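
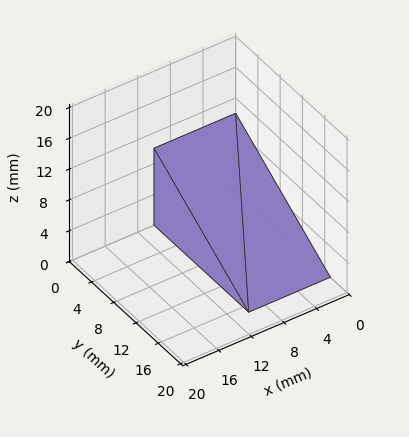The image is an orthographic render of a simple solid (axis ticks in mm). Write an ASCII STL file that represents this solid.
Reading the render: the shape is a wedge (ramp): 10 × 17 mm base, rising to 10 mm along the y=0 edge and sloping linearly to z=0 at y=17 (dimensions read to the nearest mm from the axis ticks). For the STL, each face is triangulated and given an outward normal.

solid part
  facet normal 0.0000 0.0000 -1.0000
    outer loop
      vertex 10.0 17.0 0.0
      vertex 10.0 0.0 0.0
      vertex 0.0 0.0 0.0
    endloop
  endfacet
  facet normal 0.0000 0.0000 -1.0000
    outer loop
      vertex 0.0 17.0 0.0
      vertex 10.0 17.0 0.0
      vertex 0.0 0.0 0.0
    endloop
  endfacet
  facet normal 0.0000 -1.0000 0.0000
    outer loop
      vertex 0.0 0.0 0.0
      vertex 10.0 0.0 0.0
      vertex 10.0 0.0 10.0
    endloop
  endfacet
  facet normal 0.0000 -1.0000 0.0000
    outer loop
      vertex 0.0 0.0 0.0
      vertex 10.0 0.0 10.0
      vertex 0.0 0.0 10.0
    endloop
  endfacet
  facet normal 0.0000 0.5070 0.8619
    outer loop
      vertex 0.0 0.0 10.0
      vertex 10.0 0.0 10.0
      vertex 10.0 17.0 0.0
    endloop
  endfacet
  facet normal 0.0000 0.5070 0.8619
    outer loop
      vertex 0.0 0.0 10.0
      vertex 10.0 17.0 0.0
      vertex 0.0 17.0 0.0
    endloop
  endfacet
  facet normal -1.0000 0.0000 0.0000
    outer loop
      vertex 0.0 0.0 10.0
      vertex 0.0 17.0 0.0
      vertex 0.0 0.0 0.0
    endloop
  endfacet
  facet normal 1.0000 0.0000 0.0000
    outer loop
      vertex 10.0 0.0 0.0
      vertex 10.0 17.0 0.0
      vertex 10.0 0.0 10.0
    endloop
  endfacet
endsolid part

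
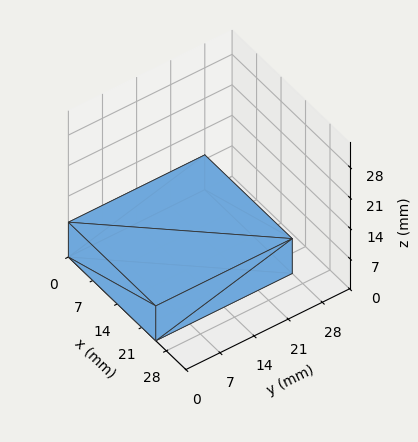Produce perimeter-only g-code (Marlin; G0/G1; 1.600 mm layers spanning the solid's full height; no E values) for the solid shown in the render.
Reading the render: the shape is a rectangular box, roughly 25 × 28 mm footprint and 8 mm tall (dimensions read to the nearest mm from the axis ticks). For the g-code, the solid's height is divided into equal slices at the stated Δz and each level perimeter traced with G1 moves after a G0 lift.

; perimeter-only toolpath
G21 ; units = mm
G90 ; absolute positioning
G28 ; home
; layer 1
G0 Z1.600
G0 X0.000 Y0.000
G1 X25.000 Y0.000
G1 X25.000 Y28.000
G1 X0.000 Y28.000
G1 X0.000 Y0.000
; layer 2
G0 Z3.200
G0 X0.000 Y0.000
G1 X25.000 Y0.000
G1 X25.000 Y28.000
G1 X0.000 Y28.000
G1 X0.000 Y0.000
; layer 3
G0 Z4.800
G0 X0.000 Y0.000
G1 X25.000 Y0.000
G1 X25.000 Y28.000
G1 X0.000 Y28.000
G1 X0.000 Y0.000
; layer 4
G0 Z6.400
G0 X0.000 Y0.000
G1 X25.000 Y0.000
G1 X25.000 Y28.000
G1 X0.000 Y28.000
G1 X0.000 Y0.000
; layer 5
G0 Z8.000
G0 X0.000 Y0.000
G1 X25.000 Y0.000
G1 X25.000 Y28.000
G1 X0.000 Y28.000
G1 X0.000 Y0.000
M2 ; end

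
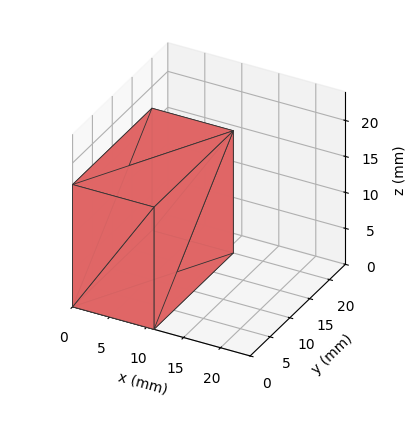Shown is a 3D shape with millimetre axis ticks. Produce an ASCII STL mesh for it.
Reading the render: the shape is a rectangular box, roughly 11 × 20 mm footprint and 17 mm tall (dimensions read to the nearest mm from the axis ticks). For the STL, each face is triangulated and given an outward normal.

solid part
  facet normal 0.0000 0.0000 -1.0000
    outer loop
      vertex 11.000 20.000 0.000
      vertex 11.000 0.000 0.000
      vertex 0.000 0.000 0.000
    endloop
  endfacet
  facet normal 0.0000 0.0000 -1.0000
    outer loop
      vertex 0.000 20.000 0.000
      vertex 11.000 20.000 0.000
      vertex 0.000 0.000 0.000
    endloop
  endfacet
  facet normal 0.0000 0.0000 1.0000
    outer loop
      vertex 0.000 0.000 17.000
      vertex 11.000 0.000 17.000
      vertex 11.000 20.000 17.000
    endloop
  endfacet
  facet normal 0.0000 0.0000 1.0000
    outer loop
      vertex 0.000 0.000 17.000
      vertex 11.000 20.000 17.000
      vertex 0.000 20.000 17.000
    endloop
  endfacet
  facet normal 0.0000 -1.0000 0.0000
    outer loop
      vertex 0.000 0.000 0.000
      vertex 11.000 0.000 0.000
      vertex 11.000 0.000 17.000
    endloop
  endfacet
  facet normal 0.0000 -1.0000 0.0000
    outer loop
      vertex 0.000 0.000 0.000
      vertex 11.000 0.000 17.000
      vertex 0.000 0.000 17.000
    endloop
  endfacet
  facet normal 0.0000 1.0000 0.0000
    outer loop
      vertex 11.000 20.000 17.000
      vertex 11.000 20.000 0.000
      vertex 0.000 20.000 0.000
    endloop
  endfacet
  facet normal 0.0000 1.0000 0.0000
    outer loop
      vertex 0.000 20.000 17.000
      vertex 11.000 20.000 17.000
      vertex 0.000 20.000 0.000
    endloop
  endfacet
  facet normal -1.0000 0.0000 0.0000
    outer loop
      vertex 0.000 20.000 17.000
      vertex 0.000 20.000 0.000
      vertex 0.000 0.000 0.000
    endloop
  endfacet
  facet normal -1.0000 0.0000 0.0000
    outer loop
      vertex 0.000 0.000 17.000
      vertex 0.000 20.000 17.000
      vertex 0.000 0.000 0.000
    endloop
  endfacet
  facet normal 1.0000 0.0000 0.0000
    outer loop
      vertex 11.000 0.000 0.000
      vertex 11.000 20.000 0.000
      vertex 11.000 20.000 17.000
    endloop
  endfacet
  facet normal 1.0000 0.0000 0.0000
    outer loop
      vertex 11.000 0.000 0.000
      vertex 11.000 20.000 17.000
      vertex 11.000 0.000 17.000
    endloop
  endfacet
endsolid part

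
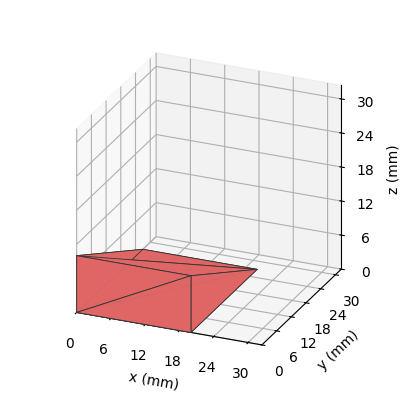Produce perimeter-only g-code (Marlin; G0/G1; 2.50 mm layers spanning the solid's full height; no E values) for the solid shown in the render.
Reading the render: the shape is a wedge (ramp): 20 × 27 mm base, rising to 10 mm along the y=0 edge and sloping linearly to z=0 at y=27 (dimensions read to the nearest mm from the axis ticks). For the g-code, the solid's height is divided into equal slices at the stated Δz and each level perimeter traced with G1 moves after a G0 lift.

; perimeter-only toolpath
G21 ; units = mm
G90 ; absolute positioning
G28 ; home
; layer 1
G0 Z2.50
G0 X0.00 Y0.00
G1 X20.00 Y0.00
G1 X20.00 Y20.25
G1 X0.00 Y20.25
G1 X0.00 Y0.00
; layer 2
G0 Z5.00
G0 X0.00 Y0.00
G1 X20.00 Y0.00
G1 X20.00 Y13.50
G1 X0.00 Y13.50
G1 X0.00 Y0.00
; layer 3
G0 Z7.50
G0 X0.00 Y0.00
G1 X20.00 Y0.00
G1 X20.00 Y6.75
G1 X0.00 Y6.75
G1 X0.00 Y0.00
M2 ; end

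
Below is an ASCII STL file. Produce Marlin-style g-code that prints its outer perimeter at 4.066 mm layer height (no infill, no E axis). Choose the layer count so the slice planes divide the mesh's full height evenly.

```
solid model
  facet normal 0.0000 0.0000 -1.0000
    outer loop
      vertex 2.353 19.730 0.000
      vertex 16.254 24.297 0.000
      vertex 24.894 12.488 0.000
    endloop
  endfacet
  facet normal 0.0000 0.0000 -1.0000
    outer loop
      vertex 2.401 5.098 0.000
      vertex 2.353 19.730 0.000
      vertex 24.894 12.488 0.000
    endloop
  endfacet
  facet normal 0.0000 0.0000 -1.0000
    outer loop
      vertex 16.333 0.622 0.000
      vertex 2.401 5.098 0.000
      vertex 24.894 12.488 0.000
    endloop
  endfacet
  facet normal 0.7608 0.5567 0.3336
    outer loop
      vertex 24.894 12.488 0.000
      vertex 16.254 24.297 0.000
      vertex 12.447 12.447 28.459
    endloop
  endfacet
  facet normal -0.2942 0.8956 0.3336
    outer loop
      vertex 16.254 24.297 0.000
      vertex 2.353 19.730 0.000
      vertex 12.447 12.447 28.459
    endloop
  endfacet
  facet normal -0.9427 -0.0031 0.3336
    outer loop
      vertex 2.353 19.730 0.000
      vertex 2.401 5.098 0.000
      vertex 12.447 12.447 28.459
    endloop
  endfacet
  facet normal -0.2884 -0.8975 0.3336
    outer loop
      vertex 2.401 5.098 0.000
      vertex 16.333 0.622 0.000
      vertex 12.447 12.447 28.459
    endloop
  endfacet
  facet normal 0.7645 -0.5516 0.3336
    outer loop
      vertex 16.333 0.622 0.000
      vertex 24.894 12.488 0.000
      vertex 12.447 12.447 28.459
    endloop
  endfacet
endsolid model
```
; perimeter-only toolpath
G21 ; units = mm
G90 ; absolute positioning
G28 ; home
; layer 1
G0 Z4.066
G0 X23.116 Y12.482
G1 X15.710 Y22.604
G1 X3.795 Y18.690
G1 X3.836 Y6.148
G1 X15.778 Y2.311
G1 X23.116 Y12.482
; layer 2
G0 Z8.131
G0 X21.338 Y12.476
G1 X15.166 Y20.911
G1 X5.237 Y17.649
G1 X5.271 Y7.198
G1 X15.223 Y4.001
G1 X21.338 Y12.476
; layer 3
G0 Z12.197
G0 X19.560 Y12.470
G1 X14.622 Y19.218
G1 X6.679 Y16.609
G1 X6.706 Y8.248
G1 X14.668 Y5.690
G1 X19.560 Y12.470
; layer 4
G0 Z16.262
G0 X17.781 Y12.465
G1 X14.079 Y17.526
G1 X8.121 Y15.568
G1 X8.142 Y9.297
G1 X14.112 Y7.379
G1 X17.781 Y12.465
; layer 5
G0 Z20.328
G0 X16.003 Y12.459
G1 X13.535 Y15.833
G1 X9.563 Y14.528
G1 X9.577 Y10.347
G1 X13.557 Y9.068
G1 X16.003 Y12.459
; layer 6
G0 Z24.393
G0 X14.225 Y12.453
G1 X12.991 Y14.140
G1 X11.005 Y13.487
G1 X11.012 Y11.397
G1 X13.002 Y10.758
G1 X14.225 Y12.453
M2 ; end

The solid is a regular 5-sided pyramid, base circumscribed radius ≈ 12.4 mm, apex at z ≈ 28.5 mm. Slicing at Δz = 4.066 mm — 7 equal slices spanning the solid's height, so layer i sits at z = i·h/7 — gives 6 non-empty perimeters. Each is a 5-segment closed polygon; G0 lifts to the layer z and rapids to the start vertex, then G1 traces the edges. The cross-section shrinks linearly with z (the slice at the apex is degenerate and omitted).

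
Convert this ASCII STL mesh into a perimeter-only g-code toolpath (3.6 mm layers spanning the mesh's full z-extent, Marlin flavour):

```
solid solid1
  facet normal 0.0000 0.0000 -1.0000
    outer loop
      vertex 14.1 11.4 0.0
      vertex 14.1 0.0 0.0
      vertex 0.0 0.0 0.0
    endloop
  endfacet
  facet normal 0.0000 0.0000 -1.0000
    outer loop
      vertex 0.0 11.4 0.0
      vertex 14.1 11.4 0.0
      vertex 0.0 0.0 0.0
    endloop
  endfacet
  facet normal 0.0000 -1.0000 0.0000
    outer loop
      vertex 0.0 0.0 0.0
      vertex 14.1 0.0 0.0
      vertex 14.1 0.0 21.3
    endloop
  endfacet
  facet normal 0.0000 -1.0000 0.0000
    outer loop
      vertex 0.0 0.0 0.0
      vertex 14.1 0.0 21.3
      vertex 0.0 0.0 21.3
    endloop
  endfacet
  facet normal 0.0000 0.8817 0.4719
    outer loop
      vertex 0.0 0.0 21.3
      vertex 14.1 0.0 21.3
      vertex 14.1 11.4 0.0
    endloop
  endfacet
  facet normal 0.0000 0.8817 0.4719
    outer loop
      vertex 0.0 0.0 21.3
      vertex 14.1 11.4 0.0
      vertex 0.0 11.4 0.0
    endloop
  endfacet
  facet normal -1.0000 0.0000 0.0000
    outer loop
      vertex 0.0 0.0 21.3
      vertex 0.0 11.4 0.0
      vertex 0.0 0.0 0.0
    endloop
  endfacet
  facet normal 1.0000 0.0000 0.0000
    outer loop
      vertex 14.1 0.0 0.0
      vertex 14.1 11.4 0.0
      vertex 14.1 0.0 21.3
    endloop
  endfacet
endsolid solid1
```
; perimeter-only toolpath
G21 ; units = mm
G90 ; absolute positioning
G28 ; home
; layer 1
G0 Z3.6
G0 X0.0 Y0.0
G1 X14.1 Y0.0
G1 X14.1 Y9.5
G1 X0.0 Y9.5
G1 X0.0 Y0.0
; layer 2
G0 Z7.1
G0 X0.0 Y0.0
G1 X14.1 Y0.0
G1 X14.1 Y7.6
G1 X0.0 Y7.6
G1 X0.0 Y0.0
; layer 3
G0 Z10.7
G0 X0.0 Y0.0
G1 X14.1 Y0.0
G1 X14.1 Y5.7
G1 X0.0 Y5.7
G1 X0.0 Y0.0
; layer 4
G0 Z14.2
G0 X0.0 Y0.0
G1 X14.1 Y0.0
G1 X14.1 Y3.8
G1 X0.0 Y3.8
G1 X0.0 Y0.0
; layer 5
G0 Z17.8
G0 X0.0 Y0.0
G1 X14.1 Y0.0
G1 X14.1 Y1.9
G1 X0.0 Y1.9
G1 X0.0 Y0.0
M2 ; end

The solid is a wedge (ramp): 14.1 × 11.4 mm base, rising to 21.3 mm along the y=0 edge and sloping linearly to z=0 at y=11.4. Slicing at Δz = 3.6 mm — 6 equal slices spanning the solid's height, so layer i sits at z = i·h/6 — gives 5 non-empty perimeters. Each is a 4-segment closed polygon; G0 lifts to the layer z and rapids to the start vertex, then G1 traces the edges. The cross-section shrinks linearly with z (the slice at the apex is degenerate and omitted).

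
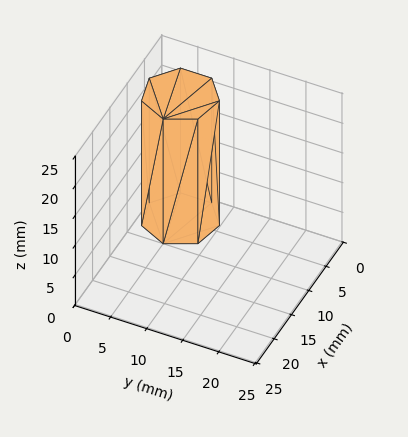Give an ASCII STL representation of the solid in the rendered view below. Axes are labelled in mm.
Reading the render: the shape is a regular 7-sided prism (a cylinder approximated with 7 flat sides), circumscribed radius ≈ 5 mm, height ≈ 21 mm (dimensions read to the nearest mm from the axis ticks). For the STL, each face is triangulated and given an outward normal.

solid part
  facet normal 0.0000 0.0000 -1.0000
    outer loop
      vertex 3.89 9.87 0.00
      vertex 8.12 8.91 0.00
      vertex 10.00 5.00 0.00
    endloop
  endfacet
  facet normal 0.0000 0.0000 -1.0000
    outer loop
      vertex 0.50 7.17 0.00
      vertex 3.89 9.87 0.00
      vertex 10.00 5.00 0.00
    endloop
  endfacet
  facet normal 0.0000 0.0000 -1.0000
    outer loop
      vertex 0.50 2.83 0.00
      vertex 0.50 7.17 0.00
      vertex 10.00 5.00 0.00
    endloop
  endfacet
  facet normal 0.0000 0.0000 -1.0000
    outer loop
      vertex 3.89 0.13 0.00
      vertex 0.50 2.83 0.00
      vertex 10.00 5.00 0.00
    endloop
  endfacet
  facet normal 0.0000 0.0000 -1.0000
    outer loop
      vertex 8.12 1.09 0.00
      vertex 3.89 0.13 0.00
      vertex 10.00 5.00 0.00
    endloop
  endfacet
  facet normal 0.0000 0.0000 1.0000
    outer loop
      vertex 10.00 5.00 21.00
      vertex 8.12 8.91 21.00
      vertex 3.89 9.87 21.00
    endloop
  endfacet
  facet normal 0.0000 0.0000 1.0000
    outer loop
      vertex 10.00 5.00 21.00
      vertex 3.89 9.87 21.00
      vertex 0.50 7.17 21.00
    endloop
  endfacet
  facet normal 0.0000 0.0000 1.0000
    outer loop
      vertex 10.00 5.00 21.00
      vertex 0.50 7.17 21.00
      vertex 0.50 2.83 21.00
    endloop
  endfacet
  facet normal 0.0000 0.0000 1.0000
    outer loop
      vertex 10.00 5.00 21.00
      vertex 0.50 2.83 21.00
      vertex 3.89 0.13 21.00
    endloop
  endfacet
  facet normal 0.0000 0.0000 1.0000
    outer loop
      vertex 10.00 5.00 21.00
      vertex 3.89 0.13 21.00
      vertex 8.12 1.09 21.00
    endloop
  endfacet
  facet normal 0.9012 0.4333 0.0000
    outer loop
      vertex 10.00 5.00 0.00
      vertex 8.12 8.91 0.00
      vertex 8.12 8.91 21.00
    endloop
  endfacet
  facet normal 0.9012 0.4333 0.0000
    outer loop
      vertex 10.00 5.00 0.00
      vertex 8.12 8.91 21.00
      vertex 10.00 5.00 21.00
    endloop
  endfacet
  facet normal 0.2213 0.9752 0.0000
    outer loop
      vertex 8.12 8.91 0.00
      vertex 3.89 9.87 0.00
      vertex 3.89 9.87 21.00
    endloop
  endfacet
  facet normal 0.2213 0.9752 0.0000
    outer loop
      vertex 8.12 8.91 0.00
      vertex 3.89 9.87 21.00
      vertex 8.12 8.91 21.00
    endloop
  endfacet
  facet normal -0.6230 0.7822 0.0000
    outer loop
      vertex 3.89 9.87 0.00
      vertex 0.50 7.17 0.00
      vertex 0.50 7.17 21.00
    endloop
  endfacet
  facet normal -0.6230 0.7822 0.0000
    outer loop
      vertex 3.89 9.87 0.00
      vertex 0.50 7.17 21.00
      vertex 3.89 9.87 21.00
    endloop
  endfacet
  facet normal -1.0000 0.0000 0.0000
    outer loop
      vertex 0.50 7.17 0.00
      vertex 0.50 2.83 0.00
      vertex 0.50 2.83 21.00
    endloop
  endfacet
  facet normal -1.0000 0.0000 0.0000
    outer loop
      vertex 0.50 7.17 0.00
      vertex 0.50 2.83 21.00
      vertex 0.50 7.17 21.00
    endloop
  endfacet
  facet normal -0.6230 -0.7822 0.0000
    outer loop
      vertex 0.50 2.83 0.00
      vertex 3.89 0.13 0.00
      vertex 3.89 0.13 21.00
    endloop
  endfacet
  facet normal -0.6230 -0.7822 0.0000
    outer loop
      vertex 0.50 2.83 0.00
      vertex 3.89 0.13 21.00
      vertex 0.50 2.83 21.00
    endloop
  endfacet
  facet normal 0.2213 -0.9752 0.0000
    outer loop
      vertex 3.89 0.13 0.00
      vertex 8.12 1.09 0.00
      vertex 8.12 1.09 21.00
    endloop
  endfacet
  facet normal 0.2213 -0.9752 0.0000
    outer loop
      vertex 3.89 0.13 0.00
      vertex 8.12 1.09 21.00
      vertex 3.89 0.13 21.00
    endloop
  endfacet
  facet normal 0.9012 -0.4333 0.0000
    outer loop
      vertex 8.12 1.09 0.00
      vertex 10.00 5.00 0.00
      vertex 10.00 5.00 21.00
    endloop
  endfacet
  facet normal 0.9012 -0.4333 0.0000
    outer loop
      vertex 8.12 1.09 0.00
      vertex 10.00 5.00 21.00
      vertex 8.12 1.09 21.00
    endloop
  endfacet
endsolid part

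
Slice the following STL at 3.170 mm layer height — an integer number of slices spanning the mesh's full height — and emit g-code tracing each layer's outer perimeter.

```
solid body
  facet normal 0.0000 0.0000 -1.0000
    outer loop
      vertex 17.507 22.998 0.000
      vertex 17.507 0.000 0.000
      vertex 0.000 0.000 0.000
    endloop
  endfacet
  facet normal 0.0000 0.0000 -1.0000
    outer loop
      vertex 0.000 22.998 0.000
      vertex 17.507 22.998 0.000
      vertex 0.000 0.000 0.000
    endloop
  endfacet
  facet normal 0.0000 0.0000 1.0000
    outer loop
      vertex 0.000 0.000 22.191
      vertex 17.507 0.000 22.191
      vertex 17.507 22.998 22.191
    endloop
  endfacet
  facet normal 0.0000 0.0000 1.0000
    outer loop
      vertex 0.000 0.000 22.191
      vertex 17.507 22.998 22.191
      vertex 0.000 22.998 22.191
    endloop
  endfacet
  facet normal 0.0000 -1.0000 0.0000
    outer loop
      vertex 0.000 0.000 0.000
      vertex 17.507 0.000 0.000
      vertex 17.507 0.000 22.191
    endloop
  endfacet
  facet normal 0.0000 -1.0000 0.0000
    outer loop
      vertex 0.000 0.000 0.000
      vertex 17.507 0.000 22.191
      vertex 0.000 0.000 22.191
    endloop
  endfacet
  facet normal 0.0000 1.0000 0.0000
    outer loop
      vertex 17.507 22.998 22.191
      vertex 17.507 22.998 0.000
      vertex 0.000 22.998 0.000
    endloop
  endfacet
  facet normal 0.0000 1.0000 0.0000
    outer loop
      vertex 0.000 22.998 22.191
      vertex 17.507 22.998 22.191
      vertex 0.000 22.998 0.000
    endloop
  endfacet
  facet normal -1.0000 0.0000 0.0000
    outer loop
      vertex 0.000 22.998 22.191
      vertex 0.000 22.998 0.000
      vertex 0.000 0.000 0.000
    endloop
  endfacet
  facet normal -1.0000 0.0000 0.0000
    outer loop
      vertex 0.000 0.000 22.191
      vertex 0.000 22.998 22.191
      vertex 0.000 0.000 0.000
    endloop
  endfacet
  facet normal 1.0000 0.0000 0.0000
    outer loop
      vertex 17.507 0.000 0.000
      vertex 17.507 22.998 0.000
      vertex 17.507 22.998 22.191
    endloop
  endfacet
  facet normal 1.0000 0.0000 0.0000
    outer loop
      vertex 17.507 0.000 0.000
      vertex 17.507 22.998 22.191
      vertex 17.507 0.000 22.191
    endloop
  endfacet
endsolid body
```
; perimeter-only toolpath
G21 ; units = mm
G90 ; absolute positioning
G28 ; home
; layer 1
G0 Z3.170
G0 X0.000 Y0.000
G1 X17.507 Y0.000
G1 X17.507 Y22.998
G1 X0.000 Y22.998
G1 X0.000 Y0.000
; layer 2
G0 Z6.340
G0 X0.000 Y0.000
G1 X17.507 Y0.000
G1 X17.507 Y22.998
G1 X0.000 Y22.998
G1 X0.000 Y0.000
; layer 3
G0 Z9.510
G0 X0.000 Y0.000
G1 X17.507 Y0.000
G1 X17.507 Y22.998
G1 X0.000 Y22.998
G1 X0.000 Y0.000
; layer 4
G0 Z12.681
G0 X0.000 Y0.000
G1 X17.507 Y0.000
G1 X17.507 Y22.998
G1 X0.000 Y22.998
G1 X0.000 Y0.000
; layer 5
G0 Z15.851
G0 X0.000 Y0.000
G1 X17.507 Y0.000
G1 X17.507 Y22.998
G1 X0.000 Y22.998
G1 X0.000 Y0.000
; layer 6
G0 Z19.021
G0 X0.000 Y0.000
G1 X17.507 Y0.000
G1 X17.507 Y22.998
G1 X0.000 Y22.998
G1 X0.000 Y0.000
; layer 7
G0 Z22.191
G0 X0.000 Y0.000
G1 X17.507 Y0.000
G1 X17.507 Y22.998
G1 X0.000 Y22.998
G1 X0.000 Y0.000
M2 ; end

The solid is a rectangular box, roughly 17.5 × 23 mm footprint and 22.2 mm tall. Slicing at Δz = 3.170 mm — 7 equal slices spanning the solid's height, so layer i sits at z = i·h/7 — gives 7 non-empty perimeters. Each is a 4-segment closed polygon; G0 lifts to the layer z and rapids to the start vertex, then G1 traces the edges.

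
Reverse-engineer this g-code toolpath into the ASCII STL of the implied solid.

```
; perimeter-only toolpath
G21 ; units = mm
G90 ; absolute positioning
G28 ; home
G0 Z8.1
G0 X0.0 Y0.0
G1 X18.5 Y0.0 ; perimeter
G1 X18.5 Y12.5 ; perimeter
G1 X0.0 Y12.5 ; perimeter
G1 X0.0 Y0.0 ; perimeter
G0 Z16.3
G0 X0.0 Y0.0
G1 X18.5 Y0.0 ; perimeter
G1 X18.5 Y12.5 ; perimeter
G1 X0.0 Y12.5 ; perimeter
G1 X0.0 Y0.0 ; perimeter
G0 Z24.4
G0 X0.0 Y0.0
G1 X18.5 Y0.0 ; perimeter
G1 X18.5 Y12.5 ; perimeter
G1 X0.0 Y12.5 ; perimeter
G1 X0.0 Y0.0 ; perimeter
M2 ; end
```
solid part
  facet normal 0.0000 0.0000 -1.0000
    outer loop
      vertex 18.5 12.5 0.0
      vertex 18.5 0.0 0.0
      vertex 0.0 0.0 0.0
    endloop
  endfacet
  facet normal 0.0000 0.0000 -1.0000
    outer loop
      vertex 0.0 12.5 0.0
      vertex 18.5 12.5 0.0
      vertex 0.0 0.0 0.0
    endloop
  endfacet
  facet normal 0.0000 0.0000 1.0000
    outer loop
      vertex 0.0 0.0 24.4
      vertex 18.5 0.0 24.4
      vertex 18.5 12.5 24.4
    endloop
  endfacet
  facet normal 0.0000 0.0000 1.0000
    outer loop
      vertex 0.0 0.0 24.4
      vertex 18.5 12.5 24.4
      vertex 0.0 12.5 24.4
    endloop
  endfacet
  facet normal 0.0000 -1.0000 0.0000
    outer loop
      vertex 0.0 0.0 0.0
      vertex 18.5 0.0 0.0
      vertex 18.5 0.0 24.4
    endloop
  endfacet
  facet normal 0.0000 -1.0000 0.0000
    outer loop
      vertex 0.0 0.0 0.0
      vertex 18.5 0.0 24.4
      vertex 0.0 0.0 24.4
    endloop
  endfacet
  facet normal 0.0000 1.0000 0.0000
    outer loop
      vertex 18.5 12.5 24.4
      vertex 18.5 12.5 0.0
      vertex 0.0 12.5 0.0
    endloop
  endfacet
  facet normal 0.0000 1.0000 0.0000
    outer loop
      vertex 0.0 12.5 24.4
      vertex 18.5 12.5 24.4
      vertex 0.0 12.5 0.0
    endloop
  endfacet
  facet normal -1.0000 0.0000 0.0000
    outer loop
      vertex 0.0 12.5 24.4
      vertex 0.0 12.5 0.0
      vertex 0.0 0.0 0.0
    endloop
  endfacet
  facet normal -1.0000 0.0000 0.0000
    outer loop
      vertex 0.0 0.0 24.4
      vertex 0.0 12.5 24.4
      vertex 0.0 0.0 0.0
    endloop
  endfacet
  facet normal 1.0000 0.0000 0.0000
    outer loop
      vertex 18.5 0.0 0.0
      vertex 18.5 12.5 0.0
      vertex 18.5 12.5 24.4
    endloop
  endfacet
  facet normal 1.0000 0.0000 0.0000
    outer loop
      vertex 18.5 0.0 0.0
      vertex 18.5 12.5 24.4
      vertex 18.5 0.0 24.4
    endloop
  endfacet
endsolid part

The G0 Z moves step by Δz≈8.1 mm. Every layer's G1 loop is the same polygon, so the solid is a straight extrusion of it from z=0 to z≈24.4. Closing with flat bottom and top caps and triangulating gives 12 facets — a rectangular box, roughly 18.5 × 12.5 mm footprint and 24.4 mm tall.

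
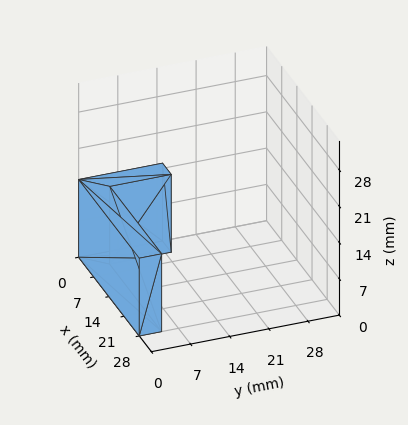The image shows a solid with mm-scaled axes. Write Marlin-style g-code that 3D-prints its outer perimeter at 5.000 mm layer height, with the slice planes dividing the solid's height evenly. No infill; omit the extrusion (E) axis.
Reading the render: the shape is an L-shaped prism: outer 28 × 15 mm, arm thicknesses ≈ 4 mm (horizontal) and 4 mm (vertical), extruded 15 mm in z (dimensions read to the nearest mm from the axis ticks). For the g-code, the solid's height is divided into equal slices at the stated Δz and each level perimeter traced with G1 moves after a G0 lift.

; perimeter-only toolpath
G21 ; units = mm
G90 ; absolute positioning
G28 ; home
; layer 1
G0 Z5.000
G0 X0.000 Y0.000
G1 X28.000 Y0.000
G1 X28.000 Y4.000
G1 X4.000 Y4.000
G1 X4.000 Y15.000
G1 X0.000 Y15.000
G1 X0.000 Y0.000
; layer 2
G0 Z10.000
G0 X0.000 Y0.000
G1 X28.000 Y0.000
G1 X28.000 Y4.000
G1 X4.000 Y4.000
G1 X4.000 Y15.000
G1 X0.000 Y15.000
G1 X0.000 Y0.000
; layer 3
G0 Z15.000
G0 X0.000 Y0.000
G1 X28.000 Y0.000
G1 X28.000 Y4.000
G1 X4.000 Y4.000
G1 X4.000 Y15.000
G1 X0.000 Y15.000
G1 X0.000 Y0.000
M2 ; end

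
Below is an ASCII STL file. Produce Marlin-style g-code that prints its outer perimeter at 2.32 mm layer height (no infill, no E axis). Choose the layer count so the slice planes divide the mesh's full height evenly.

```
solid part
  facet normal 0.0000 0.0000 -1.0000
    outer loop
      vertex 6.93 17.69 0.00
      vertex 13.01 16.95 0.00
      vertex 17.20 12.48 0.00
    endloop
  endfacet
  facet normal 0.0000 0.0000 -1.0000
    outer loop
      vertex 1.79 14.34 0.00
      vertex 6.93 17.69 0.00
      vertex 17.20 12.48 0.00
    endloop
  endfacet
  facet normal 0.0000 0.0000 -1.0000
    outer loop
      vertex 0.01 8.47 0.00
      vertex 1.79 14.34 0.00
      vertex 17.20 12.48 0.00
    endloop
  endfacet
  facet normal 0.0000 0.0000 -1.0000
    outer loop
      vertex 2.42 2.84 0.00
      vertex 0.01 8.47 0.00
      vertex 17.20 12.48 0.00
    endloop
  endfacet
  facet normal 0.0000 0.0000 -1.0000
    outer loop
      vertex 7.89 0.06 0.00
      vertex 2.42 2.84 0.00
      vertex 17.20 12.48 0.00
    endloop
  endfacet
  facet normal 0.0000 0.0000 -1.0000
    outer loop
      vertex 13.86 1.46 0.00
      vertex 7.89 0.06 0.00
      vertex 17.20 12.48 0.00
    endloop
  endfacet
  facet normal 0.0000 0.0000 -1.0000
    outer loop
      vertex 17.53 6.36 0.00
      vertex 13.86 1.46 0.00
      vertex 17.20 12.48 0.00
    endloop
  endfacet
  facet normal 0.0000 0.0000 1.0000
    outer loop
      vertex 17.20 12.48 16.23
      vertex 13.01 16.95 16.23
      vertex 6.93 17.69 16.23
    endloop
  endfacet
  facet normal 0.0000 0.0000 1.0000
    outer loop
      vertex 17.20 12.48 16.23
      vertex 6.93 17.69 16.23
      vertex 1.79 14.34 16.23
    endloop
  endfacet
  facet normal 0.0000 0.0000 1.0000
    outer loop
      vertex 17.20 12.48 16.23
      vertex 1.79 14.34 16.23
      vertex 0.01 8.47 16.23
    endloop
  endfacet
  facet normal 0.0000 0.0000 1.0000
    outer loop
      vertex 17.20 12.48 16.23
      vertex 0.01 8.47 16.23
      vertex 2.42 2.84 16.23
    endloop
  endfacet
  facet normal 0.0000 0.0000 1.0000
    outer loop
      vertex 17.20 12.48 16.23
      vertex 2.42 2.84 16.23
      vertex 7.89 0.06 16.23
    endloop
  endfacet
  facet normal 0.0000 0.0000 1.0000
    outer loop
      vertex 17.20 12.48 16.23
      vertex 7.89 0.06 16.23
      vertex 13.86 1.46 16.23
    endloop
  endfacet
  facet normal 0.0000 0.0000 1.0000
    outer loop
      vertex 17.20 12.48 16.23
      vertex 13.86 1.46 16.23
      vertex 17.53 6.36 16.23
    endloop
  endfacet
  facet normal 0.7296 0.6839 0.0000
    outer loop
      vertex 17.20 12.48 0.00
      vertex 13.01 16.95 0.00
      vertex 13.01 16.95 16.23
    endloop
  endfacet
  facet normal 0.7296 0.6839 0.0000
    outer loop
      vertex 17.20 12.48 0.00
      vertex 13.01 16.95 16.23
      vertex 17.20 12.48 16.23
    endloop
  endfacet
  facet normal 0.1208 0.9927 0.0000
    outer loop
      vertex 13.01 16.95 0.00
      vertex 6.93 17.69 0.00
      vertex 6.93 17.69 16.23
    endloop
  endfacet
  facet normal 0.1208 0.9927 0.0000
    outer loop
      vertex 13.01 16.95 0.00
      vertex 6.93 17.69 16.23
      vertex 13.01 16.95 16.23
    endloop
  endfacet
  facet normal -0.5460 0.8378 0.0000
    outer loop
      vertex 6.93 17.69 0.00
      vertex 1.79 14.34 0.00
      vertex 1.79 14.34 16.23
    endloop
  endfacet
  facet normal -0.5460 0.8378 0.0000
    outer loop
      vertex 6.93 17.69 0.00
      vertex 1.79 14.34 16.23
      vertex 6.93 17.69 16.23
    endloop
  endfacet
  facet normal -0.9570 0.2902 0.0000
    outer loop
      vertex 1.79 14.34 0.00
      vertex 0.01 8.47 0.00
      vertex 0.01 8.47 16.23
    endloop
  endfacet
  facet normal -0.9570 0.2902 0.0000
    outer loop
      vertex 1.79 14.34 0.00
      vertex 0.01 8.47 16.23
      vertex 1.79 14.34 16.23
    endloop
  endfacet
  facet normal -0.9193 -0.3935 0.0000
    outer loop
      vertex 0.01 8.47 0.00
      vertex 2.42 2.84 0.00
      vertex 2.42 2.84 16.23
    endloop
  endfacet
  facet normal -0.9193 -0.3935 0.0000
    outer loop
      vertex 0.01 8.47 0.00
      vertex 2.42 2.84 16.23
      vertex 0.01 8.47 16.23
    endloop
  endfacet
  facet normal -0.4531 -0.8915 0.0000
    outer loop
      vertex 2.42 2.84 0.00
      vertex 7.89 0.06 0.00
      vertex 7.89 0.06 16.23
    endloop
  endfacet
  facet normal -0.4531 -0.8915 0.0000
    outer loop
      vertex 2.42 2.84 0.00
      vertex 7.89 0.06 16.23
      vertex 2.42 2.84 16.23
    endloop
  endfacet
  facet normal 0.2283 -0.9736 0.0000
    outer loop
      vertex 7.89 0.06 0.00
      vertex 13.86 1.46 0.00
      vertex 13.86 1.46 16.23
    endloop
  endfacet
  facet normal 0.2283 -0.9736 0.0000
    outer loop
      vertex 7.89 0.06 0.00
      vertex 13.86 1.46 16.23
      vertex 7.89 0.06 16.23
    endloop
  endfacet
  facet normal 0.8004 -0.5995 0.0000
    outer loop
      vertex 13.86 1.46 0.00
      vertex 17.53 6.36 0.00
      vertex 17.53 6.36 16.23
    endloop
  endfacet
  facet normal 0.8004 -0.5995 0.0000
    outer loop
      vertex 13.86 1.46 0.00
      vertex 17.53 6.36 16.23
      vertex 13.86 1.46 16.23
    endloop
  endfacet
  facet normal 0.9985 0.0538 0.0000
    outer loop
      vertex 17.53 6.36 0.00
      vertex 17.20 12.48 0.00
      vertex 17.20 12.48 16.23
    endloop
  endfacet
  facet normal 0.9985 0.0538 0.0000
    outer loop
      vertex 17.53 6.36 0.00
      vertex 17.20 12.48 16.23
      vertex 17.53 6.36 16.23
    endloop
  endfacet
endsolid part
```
; perimeter-only toolpath
G21 ; units = mm
G90 ; absolute positioning
G28 ; home
; layer 1
G0 Z2.32
G0 X17.20 Y12.48
G1 X13.01 Y16.95
G1 X6.93 Y17.69
G1 X1.79 Y14.34
G1 X0.01 Y8.47
G1 X2.42 Y2.84
G1 X7.89 Y0.06
G1 X13.86 Y1.46
G1 X17.53 Y6.36
G1 X17.20 Y12.48
; layer 2
G0 Z4.64
G0 X17.20 Y12.48
G1 X13.01 Y16.95
G1 X6.93 Y17.69
G1 X1.79 Y14.34
G1 X0.01 Y8.47
G1 X2.42 Y2.84
G1 X7.89 Y0.06
G1 X13.86 Y1.46
G1 X17.53 Y6.36
G1 X17.20 Y12.48
; layer 3
G0 Z6.96
G0 X17.20 Y12.48
G1 X13.01 Y16.95
G1 X6.93 Y17.69
G1 X1.79 Y14.34
G1 X0.01 Y8.47
G1 X2.42 Y2.84
G1 X7.89 Y0.06
G1 X13.86 Y1.46
G1 X17.53 Y6.36
G1 X17.20 Y12.48
; layer 4
G0 Z9.27
G0 X17.20 Y12.48
G1 X13.01 Y16.95
G1 X6.93 Y17.69
G1 X1.79 Y14.34
G1 X0.01 Y8.47
G1 X2.42 Y2.84
G1 X7.89 Y0.06
G1 X13.86 Y1.46
G1 X17.53 Y6.36
G1 X17.20 Y12.48
; layer 5
G0 Z11.59
G0 X17.20 Y12.48
G1 X13.01 Y16.95
G1 X6.93 Y17.69
G1 X1.79 Y14.34
G1 X0.01 Y8.47
G1 X2.42 Y2.84
G1 X7.89 Y0.06
G1 X13.86 Y1.46
G1 X17.53 Y6.36
G1 X17.20 Y12.48
; layer 6
G0 Z13.91
G0 X17.20 Y12.48
G1 X13.01 Y16.95
G1 X6.93 Y17.69
G1 X1.79 Y14.34
G1 X0.01 Y8.47
G1 X2.42 Y2.84
G1 X7.89 Y0.06
G1 X13.86 Y1.46
G1 X17.53 Y6.36
G1 X17.20 Y12.48
; layer 7
G0 Z16.23
G0 X17.20 Y12.48
G1 X13.01 Y16.95
G1 X6.93 Y17.69
G1 X1.79 Y14.34
G1 X0.01 Y8.47
G1 X2.42 Y2.84
G1 X7.89 Y0.06
G1 X13.86 Y1.46
G1 X17.53 Y6.36
G1 X17.20 Y12.48
M2 ; end

The solid is a regular 9-sided prism (a cylinder approximated with 9 flat sides), circumscribed radius ≈ 8.96 mm, height ≈ 16.2 mm. Slicing at Δz = 2.32 mm — 7 equal slices spanning the solid's height, so layer i sits at z = i·h/7 — gives 7 non-empty perimeters. Each is a 9-segment closed polygon; G0 lifts to the layer z and rapids to the start vertex, then G1 traces the edges.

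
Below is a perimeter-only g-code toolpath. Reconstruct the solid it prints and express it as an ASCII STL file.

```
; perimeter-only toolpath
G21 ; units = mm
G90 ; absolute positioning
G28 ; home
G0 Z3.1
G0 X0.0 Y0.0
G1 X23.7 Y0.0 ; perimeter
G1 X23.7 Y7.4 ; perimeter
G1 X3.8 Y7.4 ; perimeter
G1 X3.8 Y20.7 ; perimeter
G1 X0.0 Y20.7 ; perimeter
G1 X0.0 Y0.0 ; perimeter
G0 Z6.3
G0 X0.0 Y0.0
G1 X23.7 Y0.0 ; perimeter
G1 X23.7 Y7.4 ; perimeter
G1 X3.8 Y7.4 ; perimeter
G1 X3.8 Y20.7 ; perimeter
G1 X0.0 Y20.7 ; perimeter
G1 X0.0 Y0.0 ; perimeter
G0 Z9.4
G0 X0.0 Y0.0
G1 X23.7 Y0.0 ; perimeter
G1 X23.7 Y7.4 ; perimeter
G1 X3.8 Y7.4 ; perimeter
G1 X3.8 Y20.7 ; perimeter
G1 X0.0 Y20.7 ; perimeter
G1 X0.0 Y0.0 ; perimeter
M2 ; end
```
solid part
  facet normal 0.0000 0.0000 -1.0000
    outer loop
      vertex 23.7 7.4 0.0
      vertex 23.7 0.0 0.0
      vertex 0.0 0.0 0.0
    endloop
  endfacet
  facet normal 0.0000 0.0000 -1.0000
    outer loop
      vertex 3.8 7.4 0.0
      vertex 23.7 7.4 0.0
      vertex 0.0 0.0 0.0
    endloop
  endfacet
  facet normal 0.0000 0.0000 -1.0000
    outer loop
      vertex 3.8 20.7 0.0
      vertex 3.8 7.4 0.0
      vertex 0.0 0.0 0.0
    endloop
  endfacet
  facet normal 0.0000 0.0000 -1.0000
    outer loop
      vertex 0.0 20.7 0.0
      vertex 3.8 20.7 0.0
      vertex 0.0 0.0 0.0
    endloop
  endfacet
  facet normal 0.0000 0.0000 1.0000
    outer loop
      vertex 0.0 0.0 9.4
      vertex 23.7 0.0 9.4
      vertex 23.7 7.4 9.4
    endloop
  endfacet
  facet normal 0.0000 0.0000 1.0000
    outer loop
      vertex 0.0 0.0 9.4
      vertex 23.7 7.4 9.4
      vertex 3.8 7.4 9.4
    endloop
  endfacet
  facet normal 0.0000 0.0000 1.0000
    outer loop
      vertex 0.0 0.0 9.4
      vertex 3.8 7.4 9.4
      vertex 3.8 20.7 9.4
    endloop
  endfacet
  facet normal 0.0000 0.0000 1.0000
    outer loop
      vertex 0.0 0.0 9.4
      vertex 3.8 20.7 9.4
      vertex 0.0 20.7 9.4
    endloop
  endfacet
  facet normal 0.0000 -1.0000 0.0000
    outer loop
      vertex 0.0 0.0 0.0
      vertex 23.7 0.0 0.0
      vertex 23.7 0.0 9.4
    endloop
  endfacet
  facet normal 0.0000 -1.0000 0.0000
    outer loop
      vertex 0.0 0.0 0.0
      vertex 23.7 0.0 9.4
      vertex 0.0 0.0 9.4
    endloop
  endfacet
  facet normal 1.0000 0.0000 0.0000
    outer loop
      vertex 23.7 0.0 0.0
      vertex 23.7 7.4 0.0
      vertex 23.7 7.4 9.4
    endloop
  endfacet
  facet normal 1.0000 0.0000 0.0000
    outer loop
      vertex 23.7 0.0 0.0
      vertex 23.7 7.4 9.4
      vertex 23.7 0.0 9.4
    endloop
  endfacet
  facet normal 0.0000 1.0000 0.0000
    outer loop
      vertex 23.7 7.4 0.0
      vertex 3.8 7.4 0.0
      vertex 3.8 7.4 9.4
    endloop
  endfacet
  facet normal 0.0000 1.0000 0.0000
    outer loop
      vertex 23.7 7.4 0.0
      vertex 3.8 7.4 9.4
      vertex 23.7 7.4 9.4
    endloop
  endfacet
  facet normal 1.0000 0.0000 0.0000
    outer loop
      vertex 3.8 7.4 0.0
      vertex 3.8 20.7 0.0
      vertex 3.8 20.7 9.4
    endloop
  endfacet
  facet normal 1.0000 0.0000 0.0000
    outer loop
      vertex 3.8 7.4 0.0
      vertex 3.8 20.7 9.4
      vertex 3.8 7.4 9.4
    endloop
  endfacet
  facet normal 0.0000 1.0000 0.0000
    outer loop
      vertex 3.8 20.7 0.0
      vertex 0.0 20.7 0.0
      vertex 0.0 20.7 9.4
    endloop
  endfacet
  facet normal 0.0000 1.0000 0.0000
    outer loop
      vertex 3.8 20.7 0.0
      vertex 0.0 20.7 9.4
      vertex 3.8 20.7 9.4
    endloop
  endfacet
  facet normal -1.0000 0.0000 0.0000
    outer loop
      vertex 0.0 20.7 0.0
      vertex 0.0 0.0 0.0
      vertex 0.0 0.0 9.4
    endloop
  endfacet
  facet normal -1.0000 0.0000 0.0000
    outer loop
      vertex 0.0 20.7 0.0
      vertex 0.0 0.0 9.4
      vertex 0.0 20.7 9.4
    endloop
  endfacet
endsolid part

The G0 Z moves step by Δz≈3.1 mm. Every layer's G1 loop is the same polygon, so the solid is a straight extrusion of it from z=0 to z≈9.4. Closing with flat bottom and top caps and triangulating gives 20 facets — an L-shaped prism: outer 23.7 × 20.7 mm, arm thicknesses ≈ 7.4 mm (horizontal) and 3.8 mm (vertical), extruded 9.4 mm in z.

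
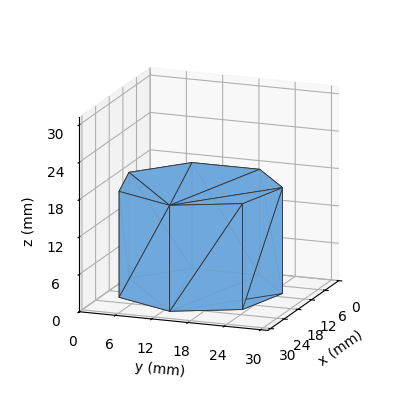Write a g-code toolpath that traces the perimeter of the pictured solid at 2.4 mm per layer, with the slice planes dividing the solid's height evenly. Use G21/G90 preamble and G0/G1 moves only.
Reading the render: the shape is a regular 7-sided prism (a cylinder approximated with 7 flat sides), circumscribed radius ≈ 13 mm, height ≈ 17 mm (dimensions read to the nearest mm from the axis ticks). For the g-code, the solid's height is divided into equal slices at the stated Δz and each level perimeter traced with G1 moves after a G0 lift.

; perimeter-only toolpath
G21 ; units = mm
G90 ; absolute positioning
G28 ; home
; layer 1
G0 Z2.4
G0 X26.0 Y13.0
G1 X21.1 Y23.2
G1 X10.1 Y25.7
G1 X1.3 Y18.6
G1 X1.3 Y7.4
G1 X10.1 Y0.3
G1 X21.1 Y2.8
G1 X26.0 Y13.0
; layer 2
G0 Z4.9
G0 X26.0 Y13.0
G1 X21.1 Y23.2
G1 X10.1 Y25.7
G1 X1.3 Y18.6
G1 X1.3 Y7.4
G1 X10.1 Y0.3
G1 X21.1 Y2.8
G1 X26.0 Y13.0
; layer 3
G0 Z7.3
G0 X26.0 Y13.0
G1 X21.1 Y23.2
G1 X10.1 Y25.7
G1 X1.3 Y18.6
G1 X1.3 Y7.4
G1 X10.1 Y0.3
G1 X21.1 Y2.8
G1 X26.0 Y13.0
; layer 4
G0 Z9.7
G0 X26.0 Y13.0
G1 X21.1 Y23.2
G1 X10.1 Y25.7
G1 X1.3 Y18.6
G1 X1.3 Y7.4
G1 X10.1 Y0.3
G1 X21.1 Y2.8
G1 X26.0 Y13.0
; layer 5
G0 Z12.1
G0 X26.0 Y13.0
G1 X21.1 Y23.2
G1 X10.1 Y25.7
G1 X1.3 Y18.6
G1 X1.3 Y7.4
G1 X10.1 Y0.3
G1 X21.1 Y2.8
G1 X26.0 Y13.0
; layer 6
G0 Z14.6
G0 X26.0 Y13.0
G1 X21.1 Y23.2
G1 X10.1 Y25.7
G1 X1.3 Y18.6
G1 X1.3 Y7.4
G1 X10.1 Y0.3
G1 X21.1 Y2.8
G1 X26.0 Y13.0
; layer 7
G0 Z17.0
G0 X26.0 Y13.0
G1 X21.1 Y23.2
G1 X10.1 Y25.7
G1 X1.3 Y18.6
G1 X1.3 Y7.4
G1 X10.1 Y0.3
G1 X21.1 Y2.8
G1 X26.0 Y13.0
M2 ; end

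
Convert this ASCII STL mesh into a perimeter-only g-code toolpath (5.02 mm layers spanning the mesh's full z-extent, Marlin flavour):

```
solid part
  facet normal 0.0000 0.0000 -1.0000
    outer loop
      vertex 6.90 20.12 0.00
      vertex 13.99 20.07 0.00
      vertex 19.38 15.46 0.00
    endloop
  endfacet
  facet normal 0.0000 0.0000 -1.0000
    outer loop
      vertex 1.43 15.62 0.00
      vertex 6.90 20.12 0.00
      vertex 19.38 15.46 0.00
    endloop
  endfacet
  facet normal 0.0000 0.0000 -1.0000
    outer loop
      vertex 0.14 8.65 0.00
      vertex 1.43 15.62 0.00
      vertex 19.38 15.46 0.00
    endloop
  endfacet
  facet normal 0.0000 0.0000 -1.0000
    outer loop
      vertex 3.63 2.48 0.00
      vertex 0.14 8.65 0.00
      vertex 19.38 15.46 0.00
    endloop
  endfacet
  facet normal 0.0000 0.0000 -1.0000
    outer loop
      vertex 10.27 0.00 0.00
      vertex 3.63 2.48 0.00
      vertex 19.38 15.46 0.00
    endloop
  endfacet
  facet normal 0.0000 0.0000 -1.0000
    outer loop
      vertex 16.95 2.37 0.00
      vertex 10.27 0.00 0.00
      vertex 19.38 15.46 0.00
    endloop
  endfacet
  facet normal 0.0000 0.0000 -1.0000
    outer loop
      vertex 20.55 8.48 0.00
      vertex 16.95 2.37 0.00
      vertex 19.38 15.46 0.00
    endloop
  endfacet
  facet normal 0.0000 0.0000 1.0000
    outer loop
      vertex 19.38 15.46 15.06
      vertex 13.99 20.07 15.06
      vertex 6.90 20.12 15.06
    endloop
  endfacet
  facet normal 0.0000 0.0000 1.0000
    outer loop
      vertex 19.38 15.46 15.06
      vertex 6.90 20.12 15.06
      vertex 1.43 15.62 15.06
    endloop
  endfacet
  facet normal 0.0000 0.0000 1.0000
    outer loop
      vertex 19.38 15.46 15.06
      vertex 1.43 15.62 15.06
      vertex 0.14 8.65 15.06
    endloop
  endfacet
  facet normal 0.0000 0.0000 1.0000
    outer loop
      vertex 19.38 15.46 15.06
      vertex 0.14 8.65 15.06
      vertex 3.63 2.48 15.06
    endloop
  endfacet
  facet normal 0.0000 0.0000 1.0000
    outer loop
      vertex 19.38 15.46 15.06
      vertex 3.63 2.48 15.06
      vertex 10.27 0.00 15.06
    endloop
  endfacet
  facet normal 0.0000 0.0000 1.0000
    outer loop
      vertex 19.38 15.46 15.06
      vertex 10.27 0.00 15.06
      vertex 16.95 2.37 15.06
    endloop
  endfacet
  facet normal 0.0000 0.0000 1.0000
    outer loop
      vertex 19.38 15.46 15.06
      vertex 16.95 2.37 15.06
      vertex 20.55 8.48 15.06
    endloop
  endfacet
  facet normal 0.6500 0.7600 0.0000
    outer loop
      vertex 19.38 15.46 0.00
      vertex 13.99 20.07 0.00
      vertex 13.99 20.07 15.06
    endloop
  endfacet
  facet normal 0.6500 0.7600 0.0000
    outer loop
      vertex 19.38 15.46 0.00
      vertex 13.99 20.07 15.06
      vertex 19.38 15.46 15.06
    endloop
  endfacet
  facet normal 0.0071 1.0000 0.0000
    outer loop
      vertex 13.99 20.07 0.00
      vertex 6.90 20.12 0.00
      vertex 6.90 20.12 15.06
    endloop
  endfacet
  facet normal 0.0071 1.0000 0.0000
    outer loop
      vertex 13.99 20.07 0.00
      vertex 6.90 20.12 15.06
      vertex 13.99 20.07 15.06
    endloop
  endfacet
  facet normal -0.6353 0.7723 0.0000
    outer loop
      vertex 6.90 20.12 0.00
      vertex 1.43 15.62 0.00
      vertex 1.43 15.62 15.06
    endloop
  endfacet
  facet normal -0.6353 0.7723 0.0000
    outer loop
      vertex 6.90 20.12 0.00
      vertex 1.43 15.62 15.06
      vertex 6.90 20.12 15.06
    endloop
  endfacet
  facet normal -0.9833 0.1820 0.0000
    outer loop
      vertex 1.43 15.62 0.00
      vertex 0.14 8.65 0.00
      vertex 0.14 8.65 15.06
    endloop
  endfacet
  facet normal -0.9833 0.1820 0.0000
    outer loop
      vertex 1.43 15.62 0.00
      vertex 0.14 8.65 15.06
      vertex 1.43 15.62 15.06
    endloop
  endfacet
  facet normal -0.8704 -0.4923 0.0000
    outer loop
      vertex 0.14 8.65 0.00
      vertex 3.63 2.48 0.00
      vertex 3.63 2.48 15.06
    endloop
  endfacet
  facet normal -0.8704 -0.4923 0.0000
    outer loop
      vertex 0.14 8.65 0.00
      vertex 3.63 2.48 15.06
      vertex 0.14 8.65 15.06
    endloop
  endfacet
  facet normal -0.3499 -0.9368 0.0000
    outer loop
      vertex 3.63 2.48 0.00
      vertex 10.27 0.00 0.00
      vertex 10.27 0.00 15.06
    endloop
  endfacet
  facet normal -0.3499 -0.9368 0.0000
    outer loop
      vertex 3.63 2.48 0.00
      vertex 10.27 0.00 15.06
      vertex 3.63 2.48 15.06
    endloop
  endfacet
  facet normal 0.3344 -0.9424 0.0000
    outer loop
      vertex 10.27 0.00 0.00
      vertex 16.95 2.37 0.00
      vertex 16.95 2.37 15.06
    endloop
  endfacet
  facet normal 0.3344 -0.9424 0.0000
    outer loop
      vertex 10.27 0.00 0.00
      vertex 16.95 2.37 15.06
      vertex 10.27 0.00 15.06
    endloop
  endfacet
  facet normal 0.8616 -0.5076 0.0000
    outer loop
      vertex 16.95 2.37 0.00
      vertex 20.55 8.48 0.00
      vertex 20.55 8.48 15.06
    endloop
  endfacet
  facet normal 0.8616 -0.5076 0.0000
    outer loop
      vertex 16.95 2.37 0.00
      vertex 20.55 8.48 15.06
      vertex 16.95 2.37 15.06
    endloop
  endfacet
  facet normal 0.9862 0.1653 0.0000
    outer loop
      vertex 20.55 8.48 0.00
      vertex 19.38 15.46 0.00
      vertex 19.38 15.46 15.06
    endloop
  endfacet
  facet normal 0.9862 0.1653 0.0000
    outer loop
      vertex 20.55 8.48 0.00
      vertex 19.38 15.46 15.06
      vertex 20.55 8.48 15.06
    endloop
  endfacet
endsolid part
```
; perimeter-only toolpath
G21 ; units = mm
G90 ; absolute positioning
G28 ; home
; layer 1
G0 Z5.02
G0 X19.38 Y15.46
G1 X13.99 Y20.07
G1 X6.90 Y20.12
G1 X1.43 Y15.62
G1 X0.14 Y8.65
G1 X3.63 Y2.48
G1 X10.27 Y0.00
G1 X16.95 Y2.37
G1 X20.55 Y8.48
G1 X19.38 Y15.46
; layer 2
G0 Z10.04
G0 X19.38 Y15.46
G1 X13.99 Y20.07
G1 X6.90 Y20.12
G1 X1.43 Y15.62
G1 X0.14 Y8.65
G1 X3.63 Y2.48
G1 X10.27 Y0.00
G1 X16.95 Y2.37
G1 X20.55 Y8.48
G1 X19.38 Y15.46
; layer 3
G0 Z15.06
G0 X19.38 Y15.46
G1 X13.99 Y20.07
G1 X6.90 Y20.12
G1 X1.43 Y15.62
G1 X0.14 Y8.65
G1 X3.63 Y2.48
G1 X10.27 Y0.00
G1 X16.95 Y2.37
G1 X20.55 Y8.48
G1 X19.38 Y15.46
M2 ; end

The solid is a regular 9-sided prism (a cylinder approximated with 9 flat sides), circumscribed radius ≈ 10.4 mm, height ≈ 15.1 mm. Slicing at Δz = 5.02 mm — 3 equal slices spanning the solid's height, so layer i sits at z = i·h/3 — gives 3 non-empty perimeters. Each is a 9-segment closed polygon; G0 lifts to the layer z and rapids to the start vertex, then G1 traces the edges.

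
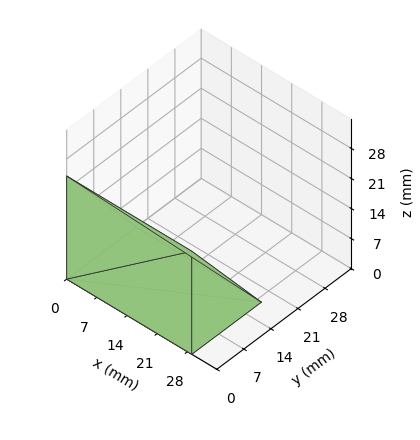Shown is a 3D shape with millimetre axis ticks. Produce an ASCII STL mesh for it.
Reading the render: the shape is a wedge (ramp): 29 × 18 mm base, rising to 24 mm along the y=0 edge and sloping linearly to z=0 at y=18 (dimensions read to the nearest mm from the axis ticks). For the STL, each face is triangulated and given an outward normal.

solid part
  facet normal 0.0000 0.0000 -1.0000
    outer loop
      vertex 29.0 18.0 0.0
      vertex 29.0 0.0 0.0
      vertex 0.0 0.0 0.0
    endloop
  endfacet
  facet normal 0.0000 0.0000 -1.0000
    outer loop
      vertex 0.0 18.0 0.0
      vertex 29.0 18.0 0.0
      vertex 0.0 0.0 0.0
    endloop
  endfacet
  facet normal 0.0000 -1.0000 0.0000
    outer loop
      vertex 0.0 0.0 0.0
      vertex 29.0 0.0 0.0
      vertex 29.0 0.0 24.0
    endloop
  endfacet
  facet normal 0.0000 -1.0000 0.0000
    outer loop
      vertex 0.0 0.0 0.0
      vertex 29.0 0.0 24.0
      vertex 0.0 0.0 24.0
    endloop
  endfacet
  facet normal 0.0000 0.8000 0.6000
    outer loop
      vertex 0.0 0.0 24.0
      vertex 29.0 0.0 24.0
      vertex 29.0 18.0 0.0
    endloop
  endfacet
  facet normal 0.0000 0.8000 0.6000
    outer loop
      vertex 0.0 0.0 24.0
      vertex 29.0 18.0 0.0
      vertex 0.0 18.0 0.0
    endloop
  endfacet
  facet normal -1.0000 0.0000 0.0000
    outer loop
      vertex 0.0 0.0 24.0
      vertex 0.0 18.0 0.0
      vertex 0.0 0.0 0.0
    endloop
  endfacet
  facet normal 1.0000 0.0000 0.0000
    outer loop
      vertex 29.0 0.0 0.0
      vertex 29.0 18.0 0.0
      vertex 29.0 0.0 24.0
    endloop
  endfacet
endsolid part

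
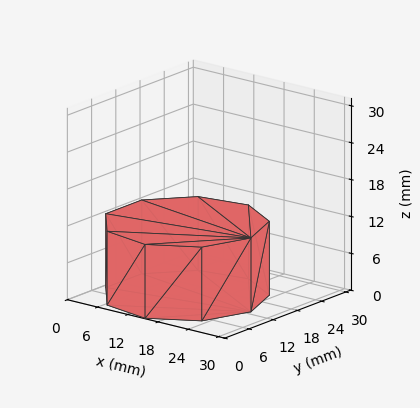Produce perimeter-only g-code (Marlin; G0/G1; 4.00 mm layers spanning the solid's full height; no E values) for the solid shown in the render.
Reading the render: the shape is a regular 9-sided prism (a cylinder approximated with 9 flat sides), circumscribed radius ≈ 13 mm, height ≈ 12 mm (dimensions read to the nearest mm from the axis ticks). For the g-code, the solid's height is divided into equal slices at the stated Δz and each level perimeter traced with G1 moves after a G0 lift.

; perimeter-only toolpath
G21 ; units = mm
G90 ; absolute positioning
G28 ; home
; layer 1
G0 Z4.00
G0 X26.00 Y13.00
G1 X22.96 Y21.36
G1 X15.26 Y25.80
G1 X6.50 Y24.26
G1 X0.78 Y17.45
G1 X0.78 Y8.55
G1 X6.50 Y1.74
G1 X15.26 Y0.20
G1 X22.96 Y4.64
G1 X26.00 Y13.00
; layer 2
G0 Z8.00
G0 X26.00 Y13.00
G1 X22.96 Y21.36
G1 X15.26 Y25.80
G1 X6.50 Y24.26
G1 X0.78 Y17.45
G1 X0.78 Y8.55
G1 X6.50 Y1.74
G1 X15.26 Y0.20
G1 X22.96 Y4.64
G1 X26.00 Y13.00
; layer 3
G0 Z12.00
G0 X26.00 Y13.00
G1 X22.96 Y21.36
G1 X15.26 Y25.80
G1 X6.50 Y24.26
G1 X0.78 Y17.45
G1 X0.78 Y8.55
G1 X6.50 Y1.74
G1 X15.26 Y0.20
G1 X22.96 Y4.64
G1 X26.00 Y13.00
M2 ; end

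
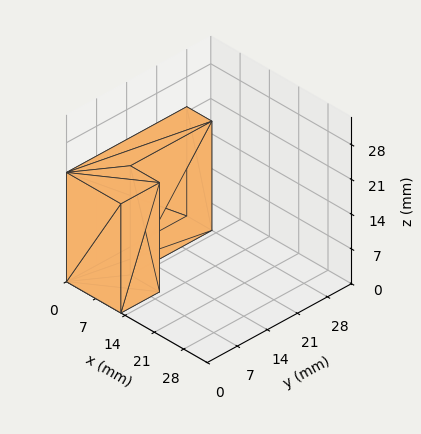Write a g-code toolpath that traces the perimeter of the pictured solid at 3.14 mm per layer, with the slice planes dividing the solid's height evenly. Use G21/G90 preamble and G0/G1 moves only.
Reading the render: the shape is an L-shaped prism: outer 13 × 28 mm, arm thicknesses ≈ 9 mm (horizontal) and 6 mm (vertical), extruded 22 mm in z (dimensions read to the nearest mm from the axis ticks). For the g-code, the solid's height is divided into equal slices at the stated Δz and each level perimeter traced with G1 moves after a G0 lift.

; perimeter-only toolpath
G21 ; units = mm
G90 ; absolute positioning
G28 ; home
; layer 1
G0 Z3.14
G0 X0.00 Y0.00
G1 X13.00 Y0.00
G1 X13.00 Y9.00
G1 X6.00 Y9.00
G1 X6.00 Y28.00
G1 X0.00 Y28.00
G1 X0.00 Y0.00
; layer 2
G0 Z6.29
G0 X0.00 Y0.00
G1 X13.00 Y0.00
G1 X13.00 Y9.00
G1 X6.00 Y9.00
G1 X6.00 Y28.00
G1 X0.00 Y28.00
G1 X0.00 Y0.00
; layer 3
G0 Z9.43
G0 X0.00 Y0.00
G1 X13.00 Y0.00
G1 X13.00 Y9.00
G1 X6.00 Y9.00
G1 X6.00 Y28.00
G1 X0.00 Y28.00
G1 X0.00 Y0.00
; layer 4
G0 Z12.57
G0 X0.00 Y0.00
G1 X13.00 Y0.00
G1 X13.00 Y9.00
G1 X6.00 Y9.00
G1 X6.00 Y28.00
G1 X0.00 Y28.00
G1 X0.00 Y0.00
; layer 5
G0 Z15.71
G0 X0.00 Y0.00
G1 X13.00 Y0.00
G1 X13.00 Y9.00
G1 X6.00 Y9.00
G1 X6.00 Y28.00
G1 X0.00 Y28.00
G1 X0.00 Y0.00
; layer 6
G0 Z18.86
G0 X0.00 Y0.00
G1 X13.00 Y0.00
G1 X13.00 Y9.00
G1 X6.00 Y9.00
G1 X6.00 Y28.00
G1 X0.00 Y28.00
G1 X0.00 Y0.00
; layer 7
G0 Z22.00
G0 X0.00 Y0.00
G1 X13.00 Y0.00
G1 X13.00 Y9.00
G1 X6.00 Y9.00
G1 X6.00 Y28.00
G1 X0.00 Y28.00
G1 X0.00 Y0.00
M2 ; end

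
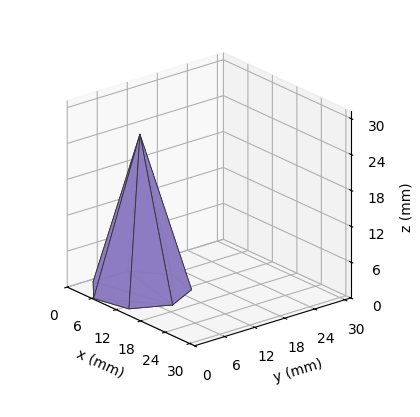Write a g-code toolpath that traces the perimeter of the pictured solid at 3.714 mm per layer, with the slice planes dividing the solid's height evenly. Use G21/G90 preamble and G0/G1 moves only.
Reading the render: the shape is a regular 7-sided pyramid, base circumscribed radius ≈ 8 mm, apex at z ≈ 26 mm (dimensions read to the nearest mm from the axis ticks). For the g-code, the solid's height is divided into equal slices at the stated Δz and each level perimeter traced with G1 moves after a G0 lift.

; perimeter-only toolpath
G21 ; units = mm
G90 ; absolute positioning
G28 ; home
; layer 1
G0 Z3.714
G0 X14.857 Y8.000
G1 X12.275 Y13.361
G1 X6.474 Y14.685
G1 X1.822 Y10.975
G1 X1.822 Y5.025
G1 X6.474 Y1.315
G1 X12.275 Y2.639
G1 X14.857 Y8.000
; layer 2
G0 Z7.429
G0 X13.714 Y8.000
G1 X11.563 Y12.468
G1 X6.729 Y13.571
G1 X2.851 Y10.479
G1 X2.851 Y5.521
G1 X6.729 Y2.429
G1 X11.563 Y3.532
G1 X13.714 Y8.000
; layer 3
G0 Z11.143
G0 X12.571 Y8.000
G1 X10.850 Y11.574
G1 X6.983 Y12.457
G1 X3.881 Y9.983
G1 X3.881 Y6.017
G1 X6.983 Y3.543
G1 X10.850 Y4.426
G1 X12.571 Y8.000
; layer 4
G0 Z14.857
G0 X11.429 Y8.000
G1 X10.138 Y10.681
G1 X7.237 Y11.342
G1 X4.911 Y9.488
G1 X4.911 Y6.512
G1 X7.237 Y4.658
G1 X10.138 Y5.319
G1 X11.429 Y8.000
; layer 5
G0 Z18.571
G0 X10.286 Y8.000
G1 X9.425 Y9.787
G1 X7.491 Y10.228
G1 X5.941 Y8.992
G1 X5.941 Y7.008
G1 X7.491 Y5.772
G1 X9.425 Y6.213
G1 X10.286 Y8.000
; layer 6
G0 Z22.286
G0 X9.143 Y8.000
G1 X8.713 Y8.894
G1 X7.746 Y9.114
G1 X6.970 Y8.496
G1 X6.970 Y7.504
G1 X7.746 Y6.886
G1 X8.713 Y7.106
G1 X9.143 Y8.000
M2 ; end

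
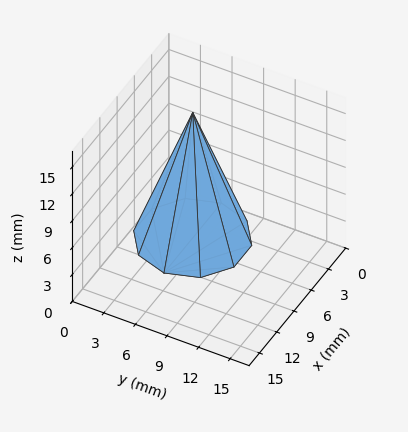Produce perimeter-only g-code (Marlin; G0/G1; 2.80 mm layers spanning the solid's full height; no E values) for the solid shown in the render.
Reading the render: the shape is a regular 10-sided pyramid, base circumscribed radius ≈ 5 mm, apex at z ≈ 14 mm (dimensions read to the nearest mm from the axis ticks). For the g-code, the solid's height is divided into equal slices at the stated Δz and each level perimeter traced with G1 moves after a G0 lift.

; perimeter-only toolpath
G21 ; units = mm
G90 ; absolute positioning
G28 ; home
; layer 1
G0 Z2.80
G0 X9.00 Y5.00
G1 X8.24 Y7.35
G1 X6.24 Y8.81
G1 X3.76 Y8.81
G1 X1.76 Y7.35
G1 X1.00 Y5.00
G1 X1.76 Y2.65
G1 X3.76 Y1.19
G1 X6.24 Y1.19
G1 X8.24 Y2.65
G1 X9.00 Y5.00
; layer 2
G0 Z5.60
G0 X8.00 Y5.00
G1 X7.43 Y6.76
G1 X5.93 Y7.86
G1 X4.07 Y7.86
G1 X2.57 Y6.76
G1 X2.00 Y5.00
G1 X2.57 Y3.24
G1 X4.07 Y2.14
G1 X5.93 Y2.14
G1 X7.43 Y3.24
G1 X8.00 Y5.00
; layer 3
G0 Z8.40
G0 X7.00 Y5.00
G1 X6.62 Y6.18
G1 X5.62 Y6.90
G1 X4.38 Y6.90
G1 X3.38 Y6.18
G1 X3.00 Y5.00
G1 X3.38 Y3.82
G1 X4.38 Y3.10
G1 X5.62 Y3.10
G1 X6.62 Y3.82
G1 X7.00 Y5.00
; layer 4
G0 Z11.20
G0 X6.00 Y5.00
G1 X5.81 Y5.59
G1 X5.31 Y5.95
G1 X4.69 Y5.95
G1 X4.19 Y5.59
G1 X4.00 Y5.00
G1 X4.19 Y4.41
G1 X4.69 Y4.05
G1 X5.31 Y4.05
G1 X5.81 Y4.41
G1 X6.00 Y5.00
M2 ; end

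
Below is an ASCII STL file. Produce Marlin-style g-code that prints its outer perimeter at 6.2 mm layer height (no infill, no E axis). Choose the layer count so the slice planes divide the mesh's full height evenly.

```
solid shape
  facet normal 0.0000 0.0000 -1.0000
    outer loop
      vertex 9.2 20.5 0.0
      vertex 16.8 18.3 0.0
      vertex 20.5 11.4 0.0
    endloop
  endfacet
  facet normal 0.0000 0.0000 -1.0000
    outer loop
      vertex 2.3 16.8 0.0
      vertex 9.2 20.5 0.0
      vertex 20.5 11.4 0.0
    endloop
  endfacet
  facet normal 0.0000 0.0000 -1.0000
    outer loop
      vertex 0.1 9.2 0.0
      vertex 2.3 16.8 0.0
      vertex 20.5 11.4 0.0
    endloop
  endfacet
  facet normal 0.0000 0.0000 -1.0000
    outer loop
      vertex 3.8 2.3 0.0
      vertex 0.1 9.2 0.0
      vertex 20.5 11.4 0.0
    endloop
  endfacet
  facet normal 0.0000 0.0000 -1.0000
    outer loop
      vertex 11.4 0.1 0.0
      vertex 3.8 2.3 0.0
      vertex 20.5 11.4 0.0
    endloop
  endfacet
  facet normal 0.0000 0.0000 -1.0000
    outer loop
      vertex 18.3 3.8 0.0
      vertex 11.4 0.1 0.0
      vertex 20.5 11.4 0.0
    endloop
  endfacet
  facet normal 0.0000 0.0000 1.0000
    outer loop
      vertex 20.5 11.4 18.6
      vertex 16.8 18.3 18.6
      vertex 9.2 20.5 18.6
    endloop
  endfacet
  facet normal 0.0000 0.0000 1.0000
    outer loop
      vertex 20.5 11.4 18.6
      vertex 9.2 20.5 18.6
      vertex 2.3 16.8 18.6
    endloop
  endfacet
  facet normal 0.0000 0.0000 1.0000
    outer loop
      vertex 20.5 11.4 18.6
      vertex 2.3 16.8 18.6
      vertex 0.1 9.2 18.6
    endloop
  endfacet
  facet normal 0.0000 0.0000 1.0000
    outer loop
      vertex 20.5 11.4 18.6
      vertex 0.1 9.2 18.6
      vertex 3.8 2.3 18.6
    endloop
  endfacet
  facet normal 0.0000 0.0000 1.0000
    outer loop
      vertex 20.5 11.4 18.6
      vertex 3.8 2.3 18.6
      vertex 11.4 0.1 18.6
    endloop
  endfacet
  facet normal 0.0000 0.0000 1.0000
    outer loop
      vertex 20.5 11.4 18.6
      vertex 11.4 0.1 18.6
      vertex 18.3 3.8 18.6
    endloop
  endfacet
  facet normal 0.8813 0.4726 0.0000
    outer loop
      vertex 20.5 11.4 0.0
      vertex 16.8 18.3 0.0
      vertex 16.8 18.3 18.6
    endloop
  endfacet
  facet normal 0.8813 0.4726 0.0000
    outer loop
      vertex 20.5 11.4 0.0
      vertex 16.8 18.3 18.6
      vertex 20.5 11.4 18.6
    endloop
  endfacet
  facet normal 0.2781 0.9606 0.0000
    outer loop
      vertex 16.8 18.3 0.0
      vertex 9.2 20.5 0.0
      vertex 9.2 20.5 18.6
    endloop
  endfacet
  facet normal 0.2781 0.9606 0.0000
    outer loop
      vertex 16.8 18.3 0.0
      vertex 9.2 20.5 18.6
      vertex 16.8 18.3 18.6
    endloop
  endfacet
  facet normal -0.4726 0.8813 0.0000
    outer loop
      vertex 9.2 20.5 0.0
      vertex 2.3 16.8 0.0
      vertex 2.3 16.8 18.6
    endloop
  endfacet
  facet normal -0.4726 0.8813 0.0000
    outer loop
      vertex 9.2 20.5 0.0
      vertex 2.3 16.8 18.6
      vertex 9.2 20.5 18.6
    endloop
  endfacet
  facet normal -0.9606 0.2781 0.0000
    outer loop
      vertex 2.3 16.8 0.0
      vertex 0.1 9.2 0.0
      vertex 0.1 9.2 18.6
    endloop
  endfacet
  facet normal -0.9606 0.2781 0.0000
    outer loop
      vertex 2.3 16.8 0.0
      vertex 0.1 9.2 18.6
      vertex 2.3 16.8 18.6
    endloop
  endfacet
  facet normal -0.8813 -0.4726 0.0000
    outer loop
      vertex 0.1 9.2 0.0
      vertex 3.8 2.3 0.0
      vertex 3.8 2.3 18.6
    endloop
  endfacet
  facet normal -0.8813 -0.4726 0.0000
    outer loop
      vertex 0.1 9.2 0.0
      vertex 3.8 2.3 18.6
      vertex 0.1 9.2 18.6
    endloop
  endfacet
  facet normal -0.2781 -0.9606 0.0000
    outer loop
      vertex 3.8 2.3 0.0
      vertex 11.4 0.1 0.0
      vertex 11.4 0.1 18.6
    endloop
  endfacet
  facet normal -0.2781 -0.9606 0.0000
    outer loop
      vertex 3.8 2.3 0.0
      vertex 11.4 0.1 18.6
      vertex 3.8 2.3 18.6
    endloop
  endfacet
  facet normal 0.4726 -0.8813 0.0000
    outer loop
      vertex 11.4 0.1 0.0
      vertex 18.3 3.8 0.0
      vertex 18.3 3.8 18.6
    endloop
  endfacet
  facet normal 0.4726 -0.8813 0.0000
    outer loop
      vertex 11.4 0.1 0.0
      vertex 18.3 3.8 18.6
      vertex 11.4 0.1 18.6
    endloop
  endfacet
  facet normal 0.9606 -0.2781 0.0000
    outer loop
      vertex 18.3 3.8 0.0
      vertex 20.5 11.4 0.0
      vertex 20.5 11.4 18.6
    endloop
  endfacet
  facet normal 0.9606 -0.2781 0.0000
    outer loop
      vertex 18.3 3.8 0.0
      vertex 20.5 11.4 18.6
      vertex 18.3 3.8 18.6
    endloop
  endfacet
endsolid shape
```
; perimeter-only toolpath
G21 ; units = mm
G90 ; absolute positioning
G28 ; home
; layer 1
G0 Z6.2
G0 X20.5 Y11.4
G1 X16.8 Y18.3
G1 X9.2 Y20.5
G1 X2.3 Y16.8
G1 X0.1 Y9.2
G1 X3.8 Y2.3
G1 X11.4 Y0.1
G1 X18.3 Y3.8
G1 X20.5 Y11.4
; layer 2
G0 Z12.4
G0 X20.5 Y11.4
G1 X16.8 Y18.3
G1 X9.2 Y20.5
G1 X2.3 Y16.8
G1 X0.1 Y9.2
G1 X3.8 Y2.3
G1 X11.4 Y0.1
G1 X18.3 Y3.8
G1 X20.5 Y11.4
; layer 3
G0 Z18.6
G0 X20.5 Y11.4
G1 X16.8 Y18.3
G1 X9.2 Y20.5
G1 X2.3 Y16.8
G1 X0.1 Y9.2
G1 X3.8 Y2.3
G1 X11.4 Y0.1
G1 X18.3 Y3.8
G1 X20.5 Y11.4
M2 ; end

The solid is a regular 8-sided prism (a cylinder approximated with 8 flat sides), circumscribed radius ≈ 10.3 mm, height ≈ 18.6 mm. Slicing at Δz = 6.2 mm — 3 equal slices spanning the solid's height, so layer i sits at z = i·h/3 — gives 3 non-empty perimeters. Each is a 8-segment closed polygon; G0 lifts to the layer z and rapids to the start vertex, then G1 traces the edges.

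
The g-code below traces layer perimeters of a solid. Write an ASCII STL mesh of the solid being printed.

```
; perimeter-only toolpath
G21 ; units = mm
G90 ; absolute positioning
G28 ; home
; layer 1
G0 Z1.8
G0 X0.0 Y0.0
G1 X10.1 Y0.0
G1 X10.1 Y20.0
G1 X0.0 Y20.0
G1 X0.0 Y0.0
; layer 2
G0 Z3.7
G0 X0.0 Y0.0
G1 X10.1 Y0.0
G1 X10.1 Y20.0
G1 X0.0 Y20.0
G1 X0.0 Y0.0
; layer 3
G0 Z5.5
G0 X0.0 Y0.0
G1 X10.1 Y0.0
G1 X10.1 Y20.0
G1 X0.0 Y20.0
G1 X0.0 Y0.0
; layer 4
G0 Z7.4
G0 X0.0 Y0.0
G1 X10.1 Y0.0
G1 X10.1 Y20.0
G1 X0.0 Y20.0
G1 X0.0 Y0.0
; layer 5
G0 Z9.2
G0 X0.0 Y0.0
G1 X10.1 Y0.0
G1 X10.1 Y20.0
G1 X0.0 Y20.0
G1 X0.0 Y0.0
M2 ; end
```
solid part
  facet normal 0.0000 0.0000 -1.0000
    outer loop
      vertex 10.1 20.0 0.0
      vertex 10.1 0.0 0.0
      vertex 0.0 0.0 0.0
    endloop
  endfacet
  facet normal 0.0000 0.0000 -1.0000
    outer loop
      vertex 0.0 20.0 0.0
      vertex 10.1 20.0 0.0
      vertex 0.0 0.0 0.0
    endloop
  endfacet
  facet normal 0.0000 0.0000 1.0000
    outer loop
      vertex 0.0 0.0 9.2
      vertex 10.1 0.0 9.2
      vertex 10.1 20.0 9.2
    endloop
  endfacet
  facet normal 0.0000 0.0000 1.0000
    outer loop
      vertex 0.0 0.0 9.2
      vertex 10.1 20.0 9.2
      vertex 0.0 20.0 9.2
    endloop
  endfacet
  facet normal 0.0000 -1.0000 0.0000
    outer loop
      vertex 0.0 0.0 0.0
      vertex 10.1 0.0 0.0
      vertex 10.1 0.0 9.2
    endloop
  endfacet
  facet normal 0.0000 -1.0000 0.0000
    outer loop
      vertex 0.0 0.0 0.0
      vertex 10.1 0.0 9.2
      vertex 0.0 0.0 9.2
    endloop
  endfacet
  facet normal 0.0000 1.0000 0.0000
    outer loop
      vertex 10.1 20.0 9.2
      vertex 10.1 20.0 0.0
      vertex 0.0 20.0 0.0
    endloop
  endfacet
  facet normal 0.0000 1.0000 0.0000
    outer loop
      vertex 0.0 20.0 9.2
      vertex 10.1 20.0 9.2
      vertex 0.0 20.0 0.0
    endloop
  endfacet
  facet normal -1.0000 0.0000 0.0000
    outer loop
      vertex 0.0 20.0 9.2
      vertex 0.0 20.0 0.0
      vertex 0.0 0.0 0.0
    endloop
  endfacet
  facet normal -1.0000 0.0000 0.0000
    outer loop
      vertex 0.0 0.0 9.2
      vertex 0.0 20.0 9.2
      vertex 0.0 0.0 0.0
    endloop
  endfacet
  facet normal 1.0000 0.0000 0.0000
    outer loop
      vertex 10.1 0.0 0.0
      vertex 10.1 20.0 0.0
      vertex 10.1 20.0 9.2
    endloop
  endfacet
  facet normal 1.0000 0.0000 0.0000
    outer loop
      vertex 10.1 0.0 0.0
      vertex 10.1 20.0 9.2
      vertex 10.1 0.0 9.2
    endloop
  endfacet
endsolid part

The G0 Z moves step by Δz≈1.8 mm. Every layer's G1 loop is the same polygon, so the solid is a straight extrusion of it from z=0 to z≈9.2. Closing with flat bottom and top caps and triangulating gives 12 facets — a rectangular box, roughly 10.1 × 20 mm footprint and 9.2 mm tall.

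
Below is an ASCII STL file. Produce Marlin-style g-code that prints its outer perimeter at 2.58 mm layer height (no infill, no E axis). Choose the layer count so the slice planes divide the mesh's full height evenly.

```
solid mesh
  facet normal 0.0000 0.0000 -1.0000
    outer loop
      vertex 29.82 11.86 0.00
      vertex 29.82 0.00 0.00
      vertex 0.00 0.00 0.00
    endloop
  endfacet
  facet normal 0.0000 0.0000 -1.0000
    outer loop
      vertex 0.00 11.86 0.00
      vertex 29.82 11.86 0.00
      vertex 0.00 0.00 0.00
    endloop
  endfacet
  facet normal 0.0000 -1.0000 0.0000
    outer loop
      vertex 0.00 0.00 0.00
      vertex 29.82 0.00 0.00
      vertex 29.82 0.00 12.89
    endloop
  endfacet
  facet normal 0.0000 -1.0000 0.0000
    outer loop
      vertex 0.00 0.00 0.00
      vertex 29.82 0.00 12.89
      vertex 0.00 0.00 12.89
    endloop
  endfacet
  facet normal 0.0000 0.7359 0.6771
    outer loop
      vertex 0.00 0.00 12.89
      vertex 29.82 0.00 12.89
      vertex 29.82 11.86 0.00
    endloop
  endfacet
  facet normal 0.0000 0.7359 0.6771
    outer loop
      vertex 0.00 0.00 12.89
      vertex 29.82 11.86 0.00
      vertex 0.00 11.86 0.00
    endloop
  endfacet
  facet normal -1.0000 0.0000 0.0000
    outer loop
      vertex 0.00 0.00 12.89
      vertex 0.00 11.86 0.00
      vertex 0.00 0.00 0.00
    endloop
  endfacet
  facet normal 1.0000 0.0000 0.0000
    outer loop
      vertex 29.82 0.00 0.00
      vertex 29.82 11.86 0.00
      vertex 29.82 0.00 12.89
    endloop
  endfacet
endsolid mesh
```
; perimeter-only toolpath
G21 ; units = mm
G90 ; absolute positioning
G28 ; home
; layer 1
G0 Z2.58
G0 X0.00 Y0.00
G1 X29.82 Y0.00
G1 X29.82 Y9.49
G1 X0.00 Y9.49
G1 X0.00 Y0.00
; layer 2
G0 Z5.16
G0 X0.00 Y0.00
G1 X29.82 Y0.00
G1 X29.82 Y7.12
G1 X0.00 Y7.12
G1 X0.00 Y0.00
; layer 3
G0 Z7.73
G0 X0.00 Y0.00
G1 X29.82 Y0.00
G1 X29.82 Y4.74
G1 X0.00 Y4.74
G1 X0.00 Y0.00
; layer 4
G0 Z10.31
G0 X0.00 Y0.00
G1 X29.82 Y0.00
G1 X29.82 Y2.37
G1 X0.00 Y2.37
G1 X0.00 Y0.00
M2 ; end

The solid is a wedge (ramp): 29.8 × 11.9 mm base, rising to 12.9 mm along the y=0 edge and sloping linearly to z=0 at y=11.9. Slicing at Δz = 2.58 mm — 5 equal slices spanning the solid's height, so layer i sits at z = i·h/5 — gives 4 non-empty perimeters. Each is a 4-segment closed polygon; G0 lifts to the layer z and rapids to the start vertex, then G1 traces the edges. The cross-section shrinks linearly with z (the slice at the apex is degenerate and omitted).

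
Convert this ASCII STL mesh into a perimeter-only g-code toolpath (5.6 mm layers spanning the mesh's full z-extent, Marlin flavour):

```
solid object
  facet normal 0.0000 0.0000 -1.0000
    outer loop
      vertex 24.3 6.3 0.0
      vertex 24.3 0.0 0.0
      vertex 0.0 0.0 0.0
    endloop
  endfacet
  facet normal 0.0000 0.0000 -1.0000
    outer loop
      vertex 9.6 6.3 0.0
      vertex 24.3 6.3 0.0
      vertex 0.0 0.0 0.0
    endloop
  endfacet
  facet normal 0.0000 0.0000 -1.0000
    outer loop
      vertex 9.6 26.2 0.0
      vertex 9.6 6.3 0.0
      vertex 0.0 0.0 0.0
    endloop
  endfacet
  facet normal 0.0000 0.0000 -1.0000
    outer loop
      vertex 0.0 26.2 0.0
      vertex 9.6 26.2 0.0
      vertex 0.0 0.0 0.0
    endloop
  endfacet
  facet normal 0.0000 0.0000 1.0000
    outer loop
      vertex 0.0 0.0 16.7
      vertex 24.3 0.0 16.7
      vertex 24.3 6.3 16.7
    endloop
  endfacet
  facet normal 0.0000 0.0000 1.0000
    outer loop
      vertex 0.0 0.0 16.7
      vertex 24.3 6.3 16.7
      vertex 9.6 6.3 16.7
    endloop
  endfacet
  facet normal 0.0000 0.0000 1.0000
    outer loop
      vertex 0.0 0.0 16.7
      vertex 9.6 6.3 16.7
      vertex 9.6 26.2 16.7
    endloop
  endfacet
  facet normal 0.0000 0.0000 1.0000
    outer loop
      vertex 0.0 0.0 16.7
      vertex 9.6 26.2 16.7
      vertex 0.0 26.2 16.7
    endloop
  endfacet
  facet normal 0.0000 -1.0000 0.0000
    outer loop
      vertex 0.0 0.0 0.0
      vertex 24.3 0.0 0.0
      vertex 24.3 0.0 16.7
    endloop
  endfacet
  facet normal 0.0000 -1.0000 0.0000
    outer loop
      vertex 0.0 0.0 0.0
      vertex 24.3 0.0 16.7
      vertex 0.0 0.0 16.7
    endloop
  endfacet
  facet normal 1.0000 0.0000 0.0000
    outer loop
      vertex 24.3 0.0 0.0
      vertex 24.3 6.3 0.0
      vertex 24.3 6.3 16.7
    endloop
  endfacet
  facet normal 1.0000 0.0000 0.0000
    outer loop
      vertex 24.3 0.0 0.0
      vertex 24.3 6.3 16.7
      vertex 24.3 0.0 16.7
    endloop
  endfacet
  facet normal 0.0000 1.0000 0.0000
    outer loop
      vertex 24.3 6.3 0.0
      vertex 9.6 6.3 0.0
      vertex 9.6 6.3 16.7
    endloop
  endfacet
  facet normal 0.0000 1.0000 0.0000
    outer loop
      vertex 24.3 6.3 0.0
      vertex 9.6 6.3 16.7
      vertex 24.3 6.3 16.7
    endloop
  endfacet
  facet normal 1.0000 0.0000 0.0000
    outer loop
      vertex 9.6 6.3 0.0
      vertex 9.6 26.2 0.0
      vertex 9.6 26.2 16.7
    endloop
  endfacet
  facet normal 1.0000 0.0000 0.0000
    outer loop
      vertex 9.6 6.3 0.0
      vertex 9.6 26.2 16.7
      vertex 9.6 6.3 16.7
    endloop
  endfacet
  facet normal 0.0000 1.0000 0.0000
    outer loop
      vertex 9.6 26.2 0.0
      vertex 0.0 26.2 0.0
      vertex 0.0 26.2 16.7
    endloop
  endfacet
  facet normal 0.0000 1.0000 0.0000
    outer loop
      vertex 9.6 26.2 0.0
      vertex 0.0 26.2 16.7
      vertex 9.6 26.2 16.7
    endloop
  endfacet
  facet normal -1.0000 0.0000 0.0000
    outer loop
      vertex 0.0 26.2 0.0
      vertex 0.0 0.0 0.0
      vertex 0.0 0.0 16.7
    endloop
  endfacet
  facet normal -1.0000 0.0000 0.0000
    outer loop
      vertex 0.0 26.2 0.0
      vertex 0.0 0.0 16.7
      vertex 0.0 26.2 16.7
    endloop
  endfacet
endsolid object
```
; perimeter-only toolpath
G21 ; units = mm
G90 ; absolute positioning
G28 ; home
; layer 1
G0 Z5.6
G0 X0.0 Y0.0
G1 X24.3 Y0.0
G1 X24.3 Y6.3
G1 X9.6 Y6.3
G1 X9.6 Y26.2
G1 X0.0 Y26.2
G1 X0.0 Y0.0
; layer 2
G0 Z11.1
G0 X0.0 Y0.0
G1 X24.3 Y0.0
G1 X24.3 Y6.3
G1 X9.6 Y6.3
G1 X9.6 Y26.2
G1 X0.0 Y26.2
G1 X0.0 Y0.0
; layer 3
G0 Z16.7
G0 X0.0 Y0.0
G1 X24.3 Y0.0
G1 X24.3 Y6.3
G1 X9.6 Y6.3
G1 X9.6 Y26.2
G1 X0.0 Y26.2
G1 X0.0 Y0.0
M2 ; end

The solid is an L-shaped prism: outer 24.3 × 26.2 mm, arm thicknesses ≈ 6.3 mm (horizontal) and 9.6 mm (vertical), extruded 16.7 mm in z. Slicing at Δz = 5.6 mm — 3 equal slices spanning the solid's height, so layer i sits at z = i·h/3 — gives 3 non-empty perimeters. Each is a 6-segment closed polygon; G0 lifts to the layer z and rapids to the start vertex, then G1 traces the edges.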